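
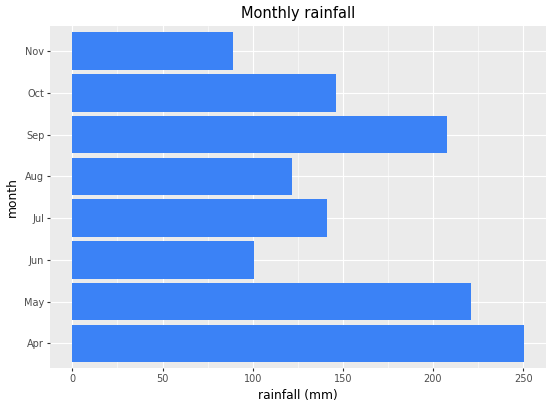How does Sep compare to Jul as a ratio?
≈ 1.33×

Sep ≈ 200, Jul ≈ 150; 200/150 ≈ 1.33.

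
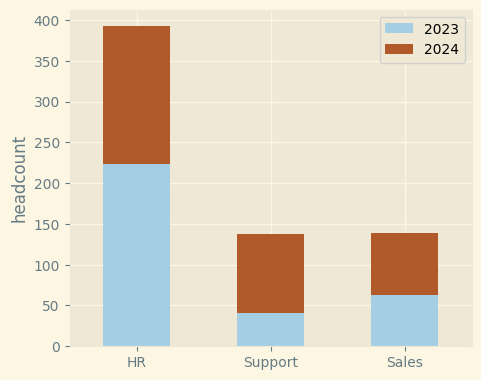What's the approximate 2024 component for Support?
2024 top ≈ 150, bottom ≈ 50; segment ≈ 100.

≈ 100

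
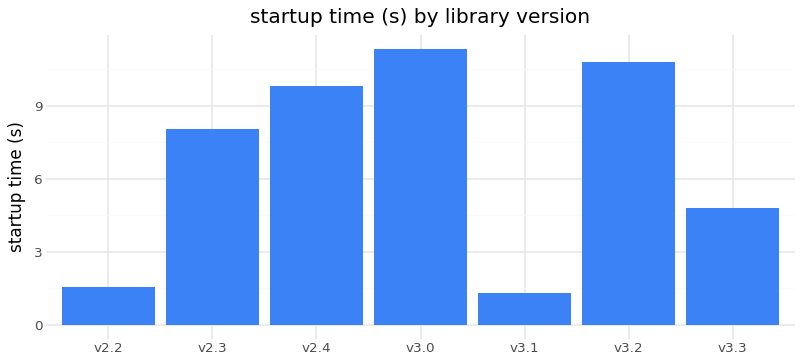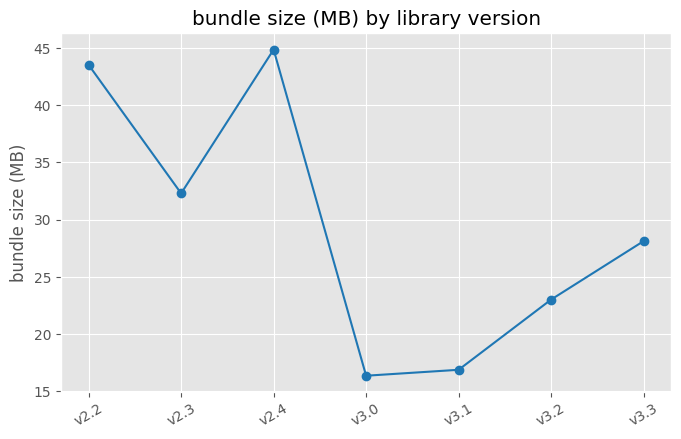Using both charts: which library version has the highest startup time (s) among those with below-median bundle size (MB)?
v3.0

Chart 2 median bundle size (MB) ≈ 30; below-median library versions: v3.0, v3.1, v3.2. Among those, v3.0 has the highest startup time (s) (≈ 12).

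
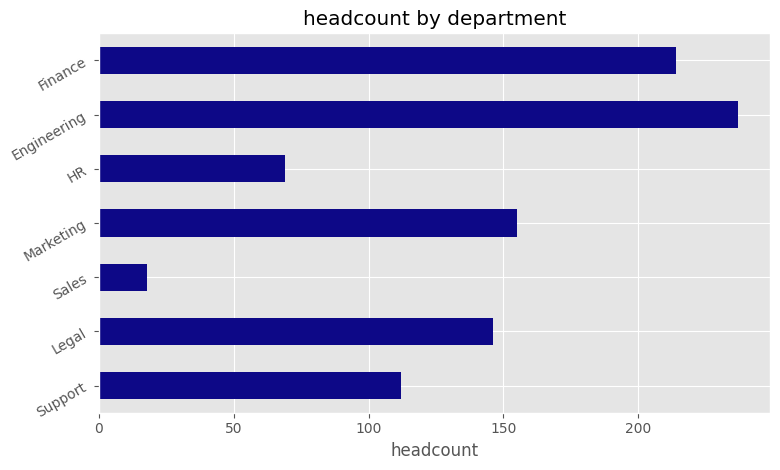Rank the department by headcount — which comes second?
Top 3: Engineering ≈ 240, Finance ≈ 220, Marketing ≈ 160.

Finance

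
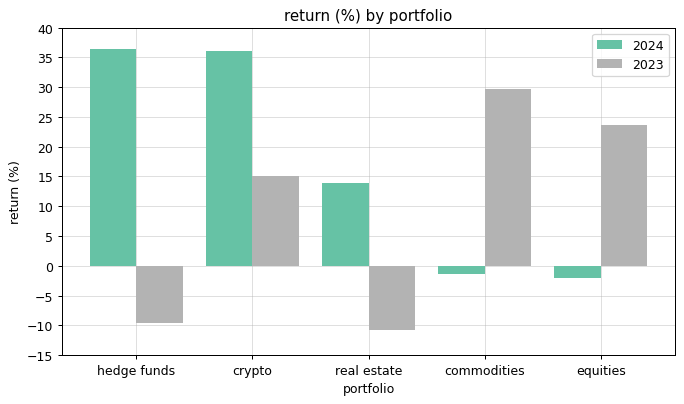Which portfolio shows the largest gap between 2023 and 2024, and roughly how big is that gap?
hedge funds: 2023 ≈ -10, 2024 ≈ 35 → gap ≈ 45. Next-largest (commodities) is only ≈ 30.

hedge funds, ≈ 45 %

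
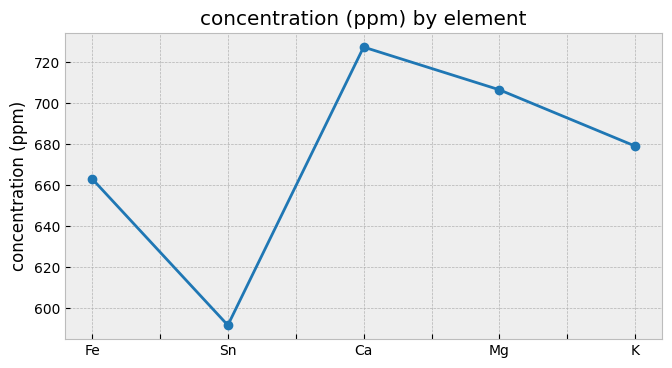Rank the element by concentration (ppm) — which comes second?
Mg

Top 3: Ca ≈ 720, Mg ≈ 700, K ≈ 680.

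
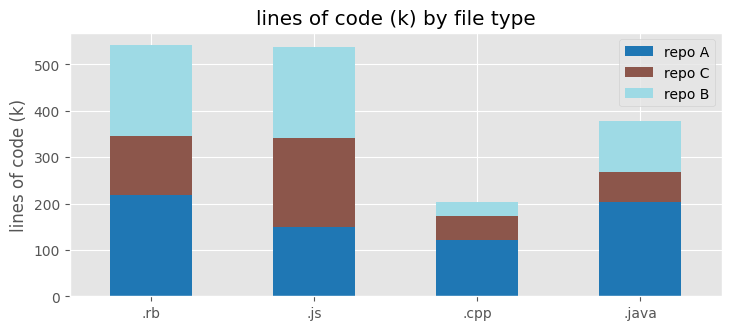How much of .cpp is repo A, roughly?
repo A top ≈ 100, bottom ≈ 0; segment ≈ 100.

≈ 100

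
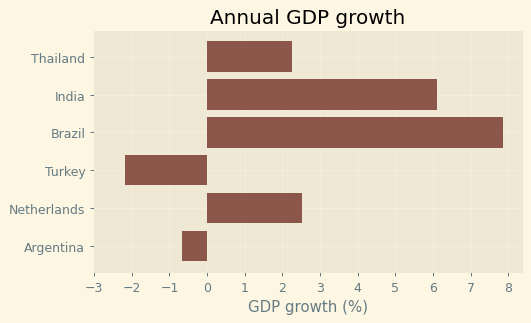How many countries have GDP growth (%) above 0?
4

Above 0: Thailand, India, Brazil, Netherlands.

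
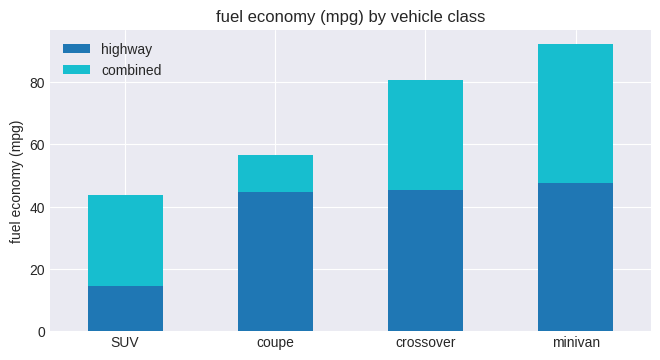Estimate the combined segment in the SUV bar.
≈ 30

combined top ≈ 40, bottom ≈ 10; segment ≈ 30.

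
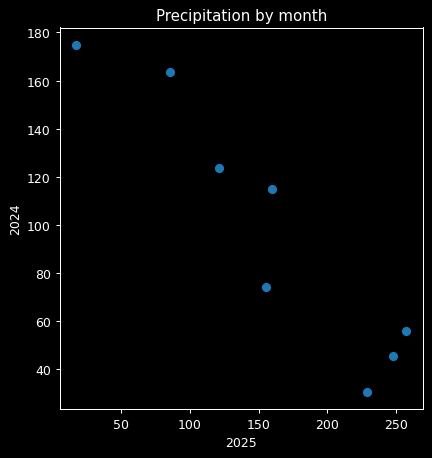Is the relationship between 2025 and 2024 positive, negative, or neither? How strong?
negative, strong

Points are negatively correlated; strong (|r| ≈ 0.9).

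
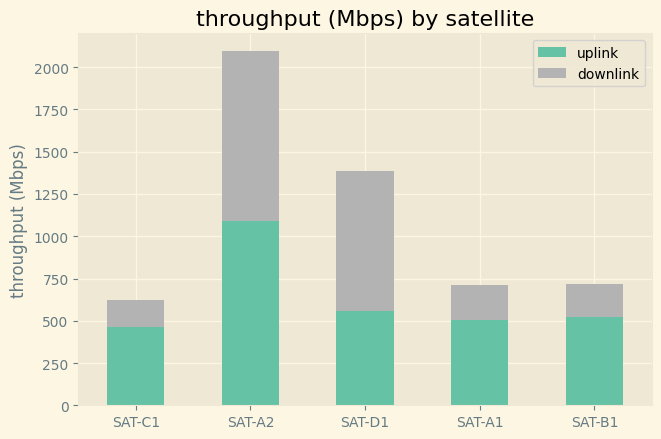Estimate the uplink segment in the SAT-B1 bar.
uplink top ≈ 600, bottom ≈ 0; segment ≈ 600.

≈ 600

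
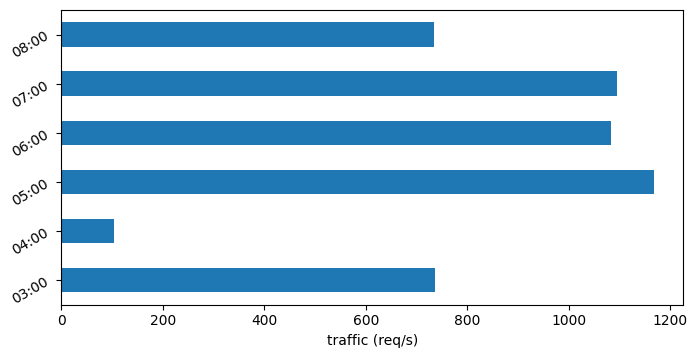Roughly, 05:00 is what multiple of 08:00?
≈ 1.71×

05:00 ≈ 1200, 08:00 ≈ 700; 1200/700 ≈ 1.71.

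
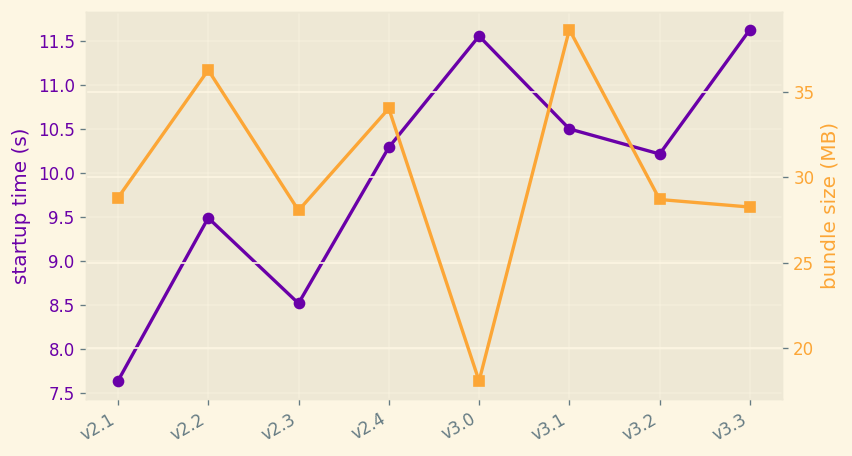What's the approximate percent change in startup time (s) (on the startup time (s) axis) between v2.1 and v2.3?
v2.1 ≈ 7.5, v2.3 ≈ 8.5; (8.5 − 7.5) / 7.5 ≈ +13.3%.

≈ +13.3%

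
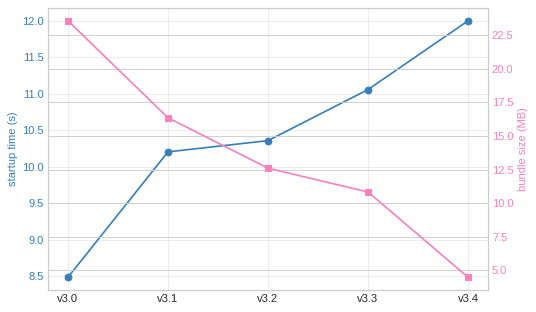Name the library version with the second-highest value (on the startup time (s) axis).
v3.3

Top 3 (on the startup time (s) axis): v3.4 ≈ 12.0, v3.3 ≈ 11.0, v3.2 ≈ 10.5.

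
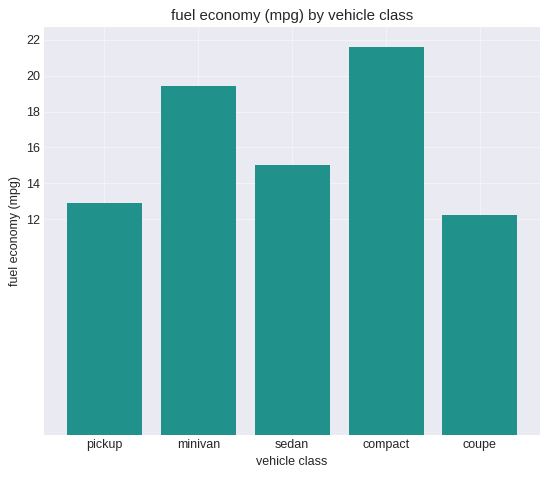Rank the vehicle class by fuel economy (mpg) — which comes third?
sedan

Top 4: compact ≈ 22, minivan ≈ 20, sedan ≈ 16, pickup ≈ 12.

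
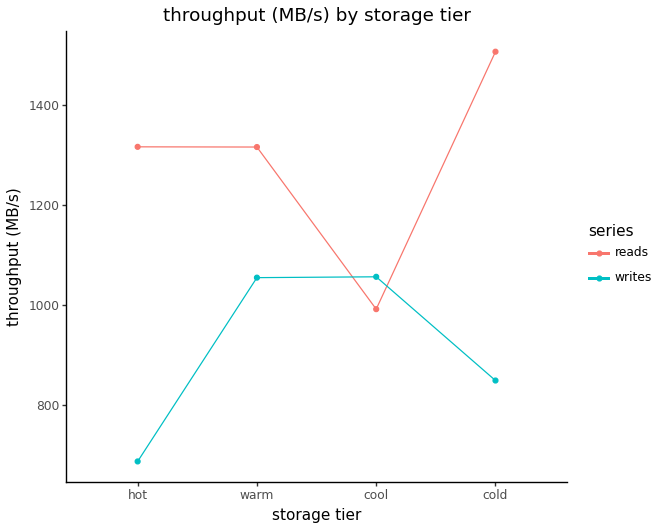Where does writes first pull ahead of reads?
warm: writes ≈ 1100 vs reads ≈ 1300 (not yet); cool: writes ≈ 1100 vs reads ≈ 1000 (first crossover).

cool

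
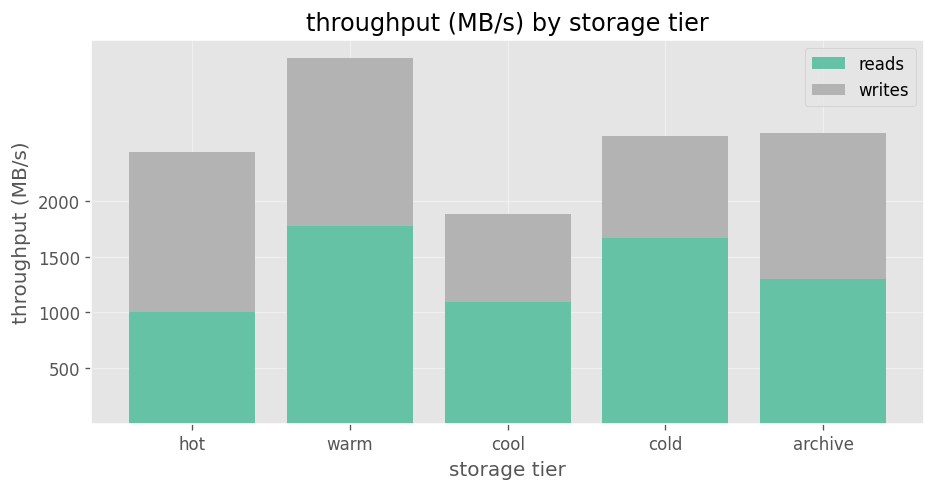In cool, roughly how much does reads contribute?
≈ 1000

reads top ≈ 1000, bottom ≈ 0; segment ≈ 1000.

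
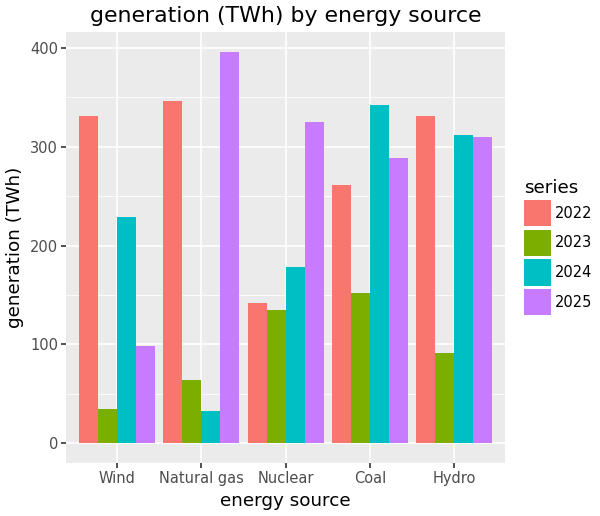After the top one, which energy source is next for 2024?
Top 3 for 2024: Coal ≈ 350, Hydro ≈ 300, Wind ≈ 250.

Hydro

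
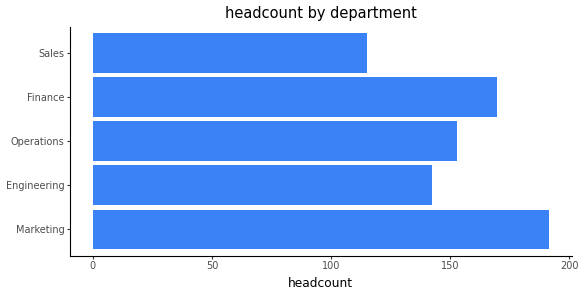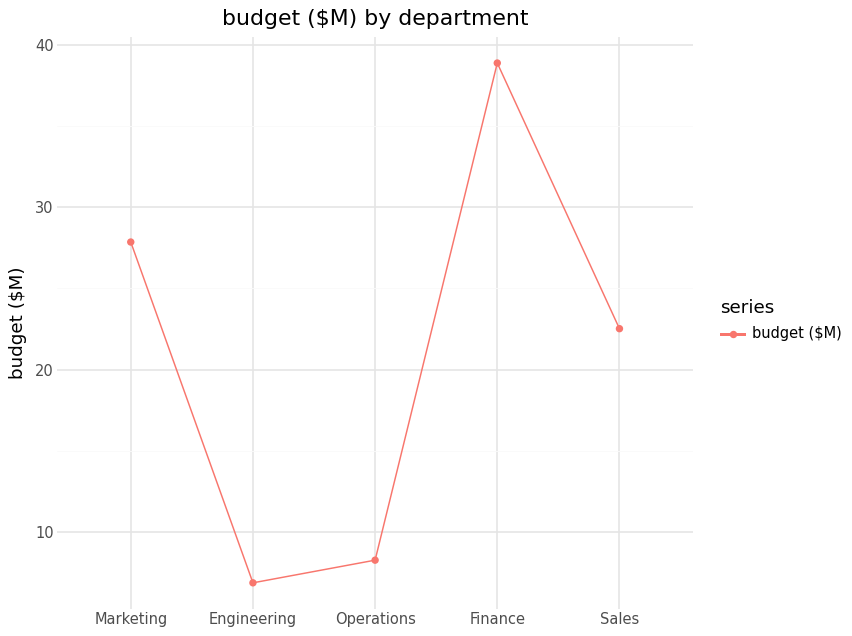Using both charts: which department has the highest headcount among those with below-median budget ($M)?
Chart 2 median budget ($M) ≈ 25; below-median departments: Engineering, Operations. Among those, Operations has the highest headcount (≈ 160).

Operations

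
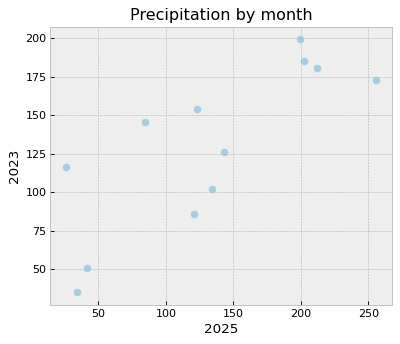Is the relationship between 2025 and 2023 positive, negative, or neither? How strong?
Points are positively correlated; strong (|r| ≈ 0.8).

positive, strong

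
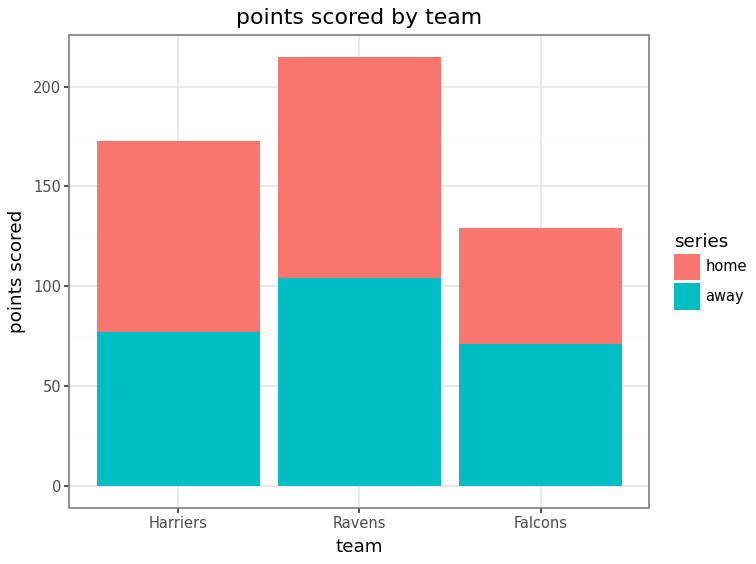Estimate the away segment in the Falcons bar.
away top ≈ 80, bottom ≈ 0; segment ≈ 80.

≈ 80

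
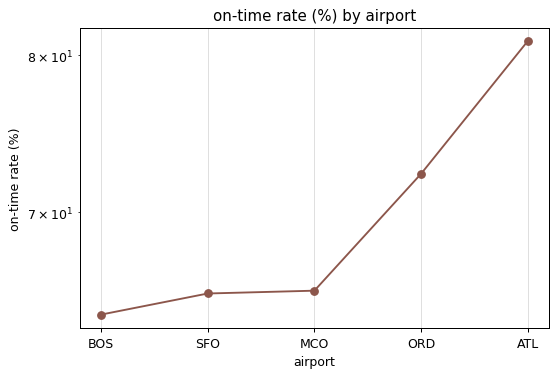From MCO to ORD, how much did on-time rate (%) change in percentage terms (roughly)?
≈ +9.1%

MCO ≈ 66, ORD ≈ 72; (72 − 66) / 66 ≈ +9.1%.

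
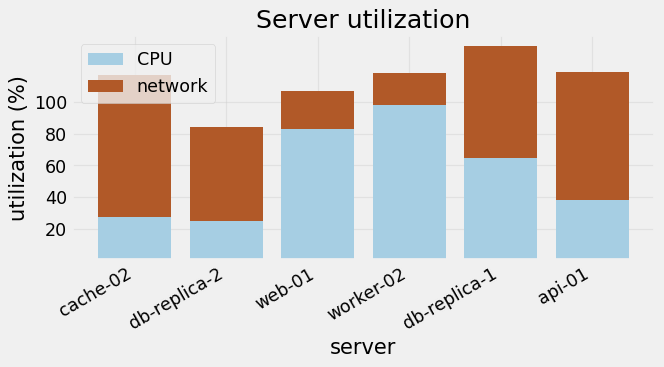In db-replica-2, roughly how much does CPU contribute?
≈ 20

CPU top ≈ 20, bottom ≈ 0; segment ≈ 20.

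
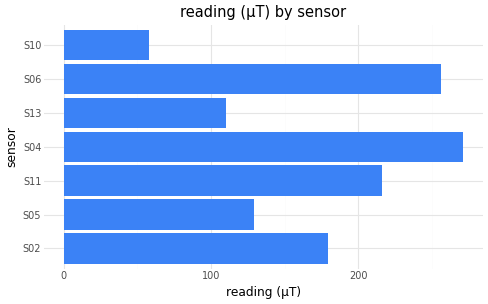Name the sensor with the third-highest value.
Top 4: S04 ≈ 275, S06 ≈ 250, S11 ≈ 225, S02 ≈ 175.

S11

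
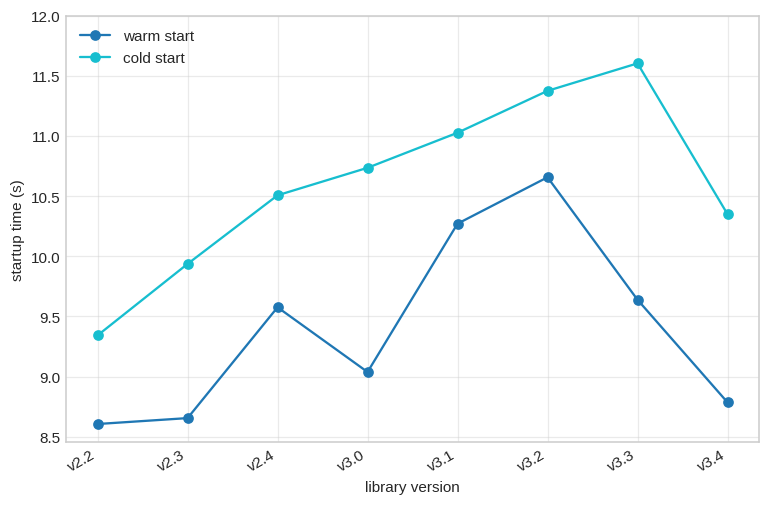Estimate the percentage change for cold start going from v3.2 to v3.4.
≈ -8.7%

v3.2 ≈ 11.5, v3.4 ≈ 10.5; (10.5 − 11.5) / 11.5 ≈ -8.7%.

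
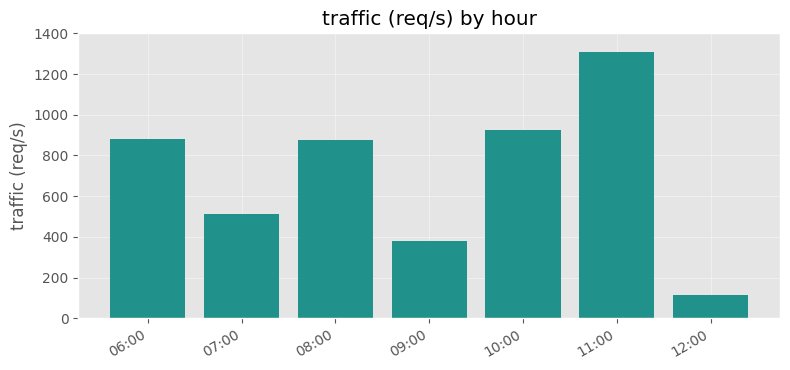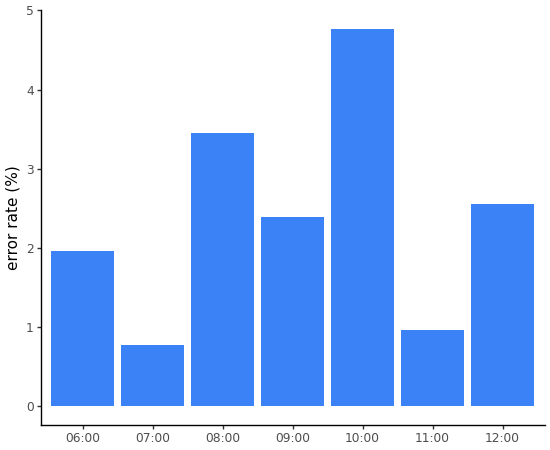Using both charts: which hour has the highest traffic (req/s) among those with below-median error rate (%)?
11:00

Chart 2 median error rate (%) ≈ 2.5; below-median hours: 06:00, 07:00, 11:00. Among those, 11:00 has the highest traffic (req/s) (≈ 1400).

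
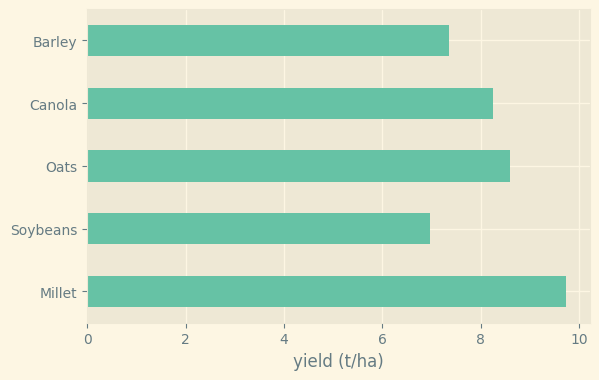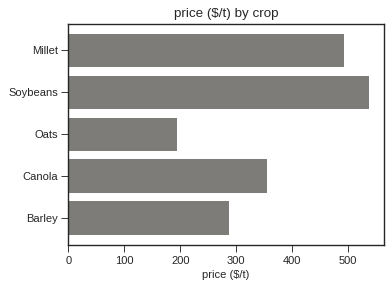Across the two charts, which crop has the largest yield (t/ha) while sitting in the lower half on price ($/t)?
Chart 2 median price ($/t) ≈ 350; below-median crops: Oats, Barley. Among those, Oats has the highest yield (t/ha) (≈ 9).

Oats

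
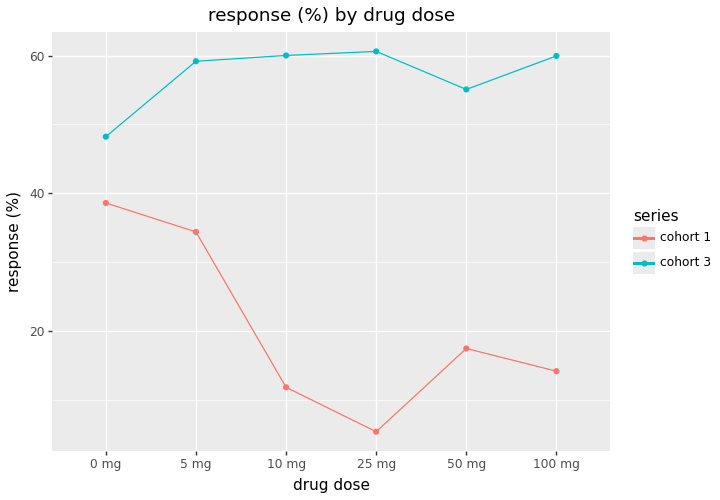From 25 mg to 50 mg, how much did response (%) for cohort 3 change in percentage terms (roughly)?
25 mg ≈ 60, 50 mg ≈ 55; (55 − 60) / 60 ≈ -8.3%.

≈ -8.3%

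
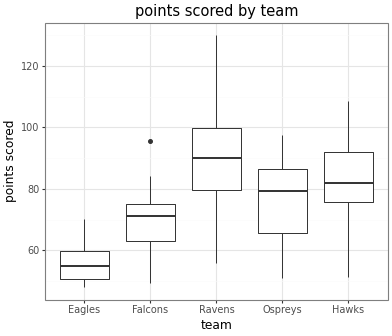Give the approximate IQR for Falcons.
≈ 10

Q3 ≈ 75, Q1 ≈ 65; IQR ≈ 10.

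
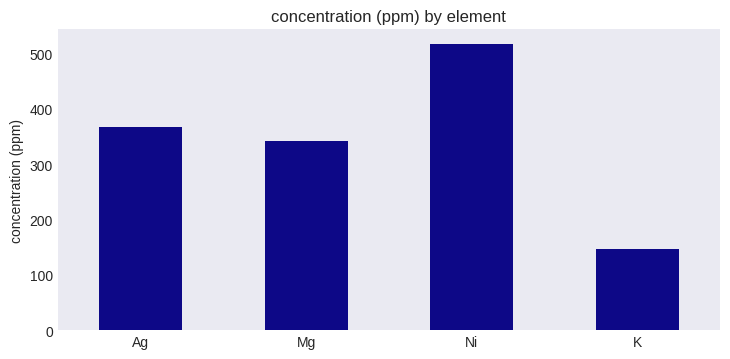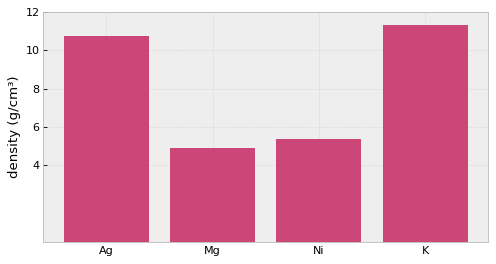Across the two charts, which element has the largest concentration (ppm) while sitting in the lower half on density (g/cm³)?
Chart 2 median density (g/cm³) ≈ 8; below-median elements: Mg, Ni. Among those, Ni has the highest concentration (ppm) (≈ 500).

Ni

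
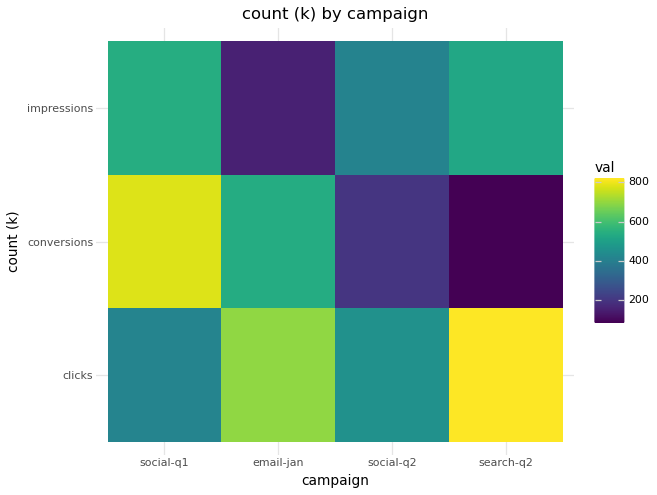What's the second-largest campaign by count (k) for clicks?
email-jan

Top 3 for clicks: search-q2 ≈ 800, email-jan ≈ 700, social-q2 ≈ 500.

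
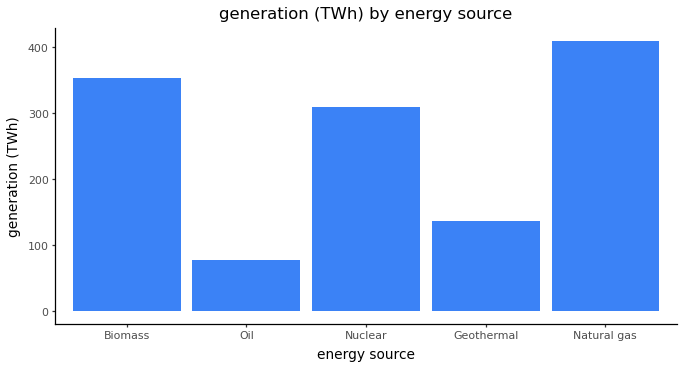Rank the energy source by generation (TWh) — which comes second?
Top 3: Natural gas ≈ 400, Biomass ≈ 350, Nuclear ≈ 300.

Biomass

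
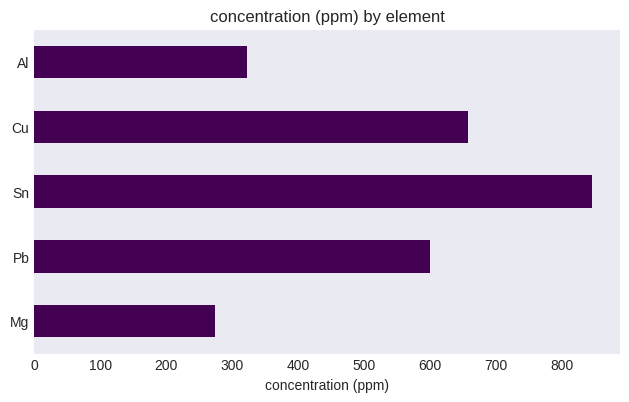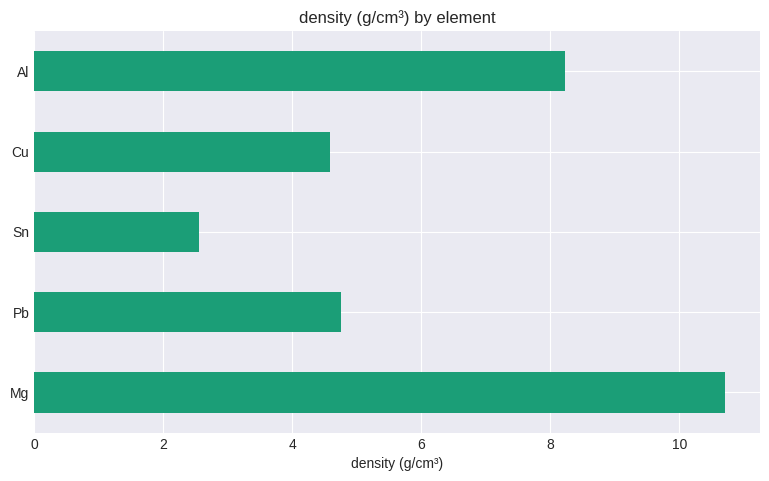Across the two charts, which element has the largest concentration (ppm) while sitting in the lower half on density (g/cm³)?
Sn

Chart 2 median density (g/cm³) ≈ 5; below-median elements: Sn, Cu. Among those, Sn has the highest concentration (ppm) (≈ 800).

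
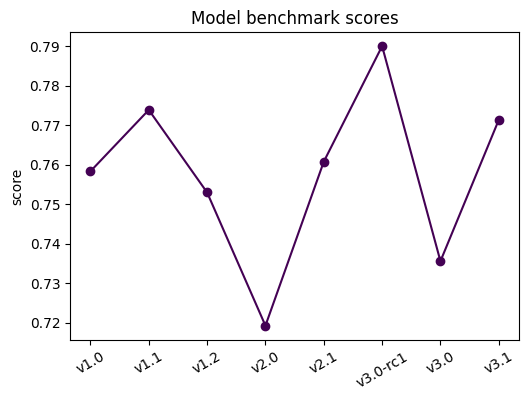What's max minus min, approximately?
≈ 0.07

Max v3.0-rc1 ≈ 0.79, min v2.0 ≈ 0.72; range ≈ 0.07.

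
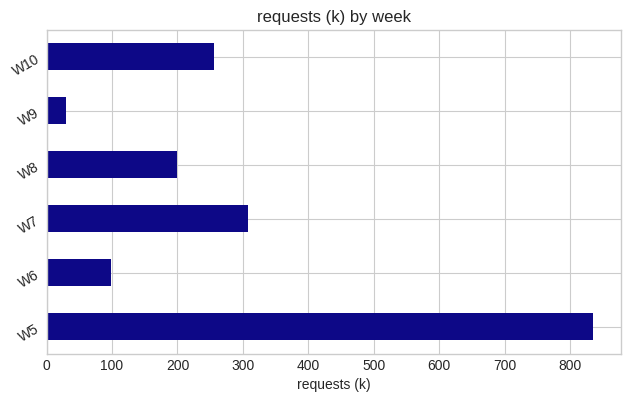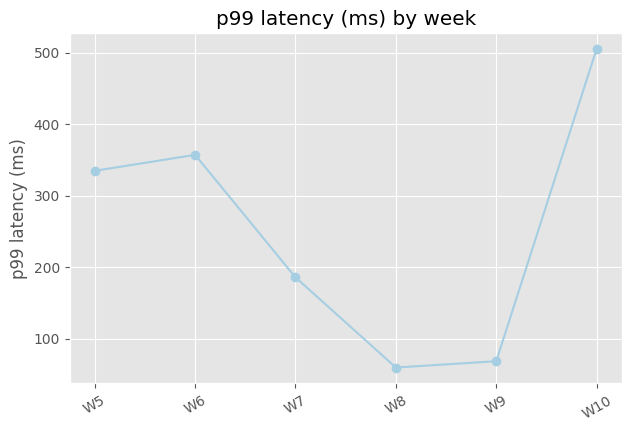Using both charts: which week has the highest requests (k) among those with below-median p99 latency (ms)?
W7

Chart 2 median p99 latency (ms) ≈ 250; below-median weeks: W7, W8, W9. Among those, W7 has the highest requests (k) (≈ 300).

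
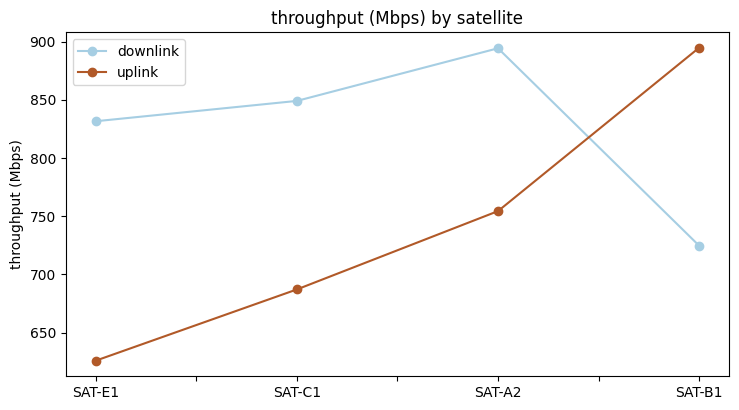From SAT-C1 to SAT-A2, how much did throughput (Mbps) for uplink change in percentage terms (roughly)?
SAT-C1 ≈ 675, SAT-A2 ≈ 750; (750 − 675) / 675 ≈ +11.1%.

≈ +11.1%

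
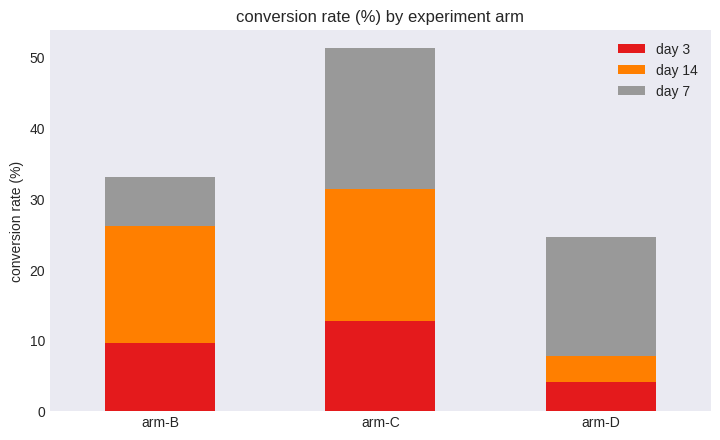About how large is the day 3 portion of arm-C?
day 3 top ≈ 15, bottom ≈ 0; segment ≈ 15.

≈ 15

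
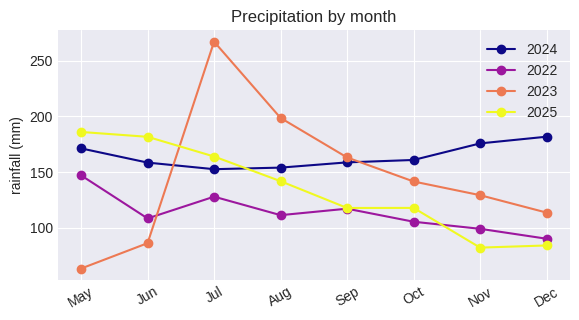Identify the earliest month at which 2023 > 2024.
Jun: 2023 ≈ 80 vs 2024 ≈ 160 (not yet); Jul: 2023 ≈ 260 vs 2024 ≈ 160 (first crossover).

Jul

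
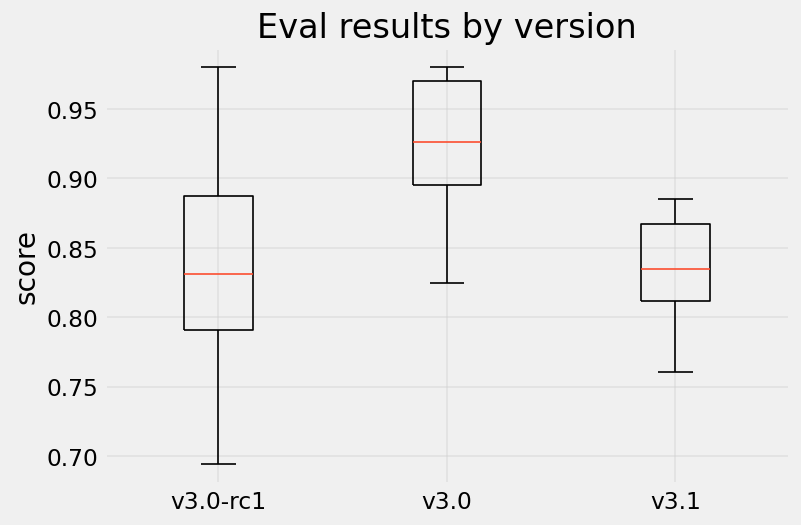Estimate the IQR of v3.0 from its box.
Q3 ≈ 0.97, Q1 ≈ 0.90; IQR ≈ 0.07.

≈ 0.07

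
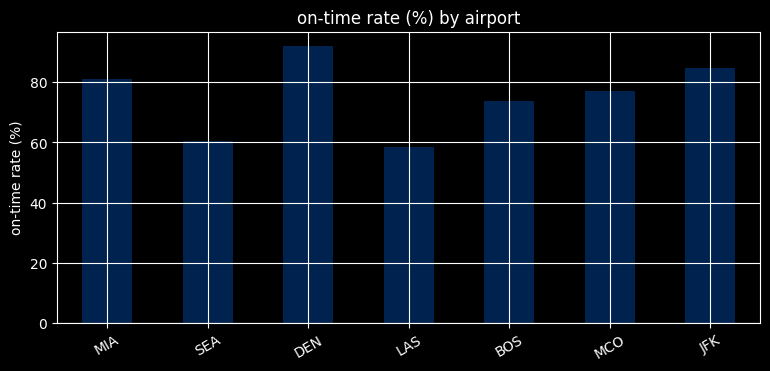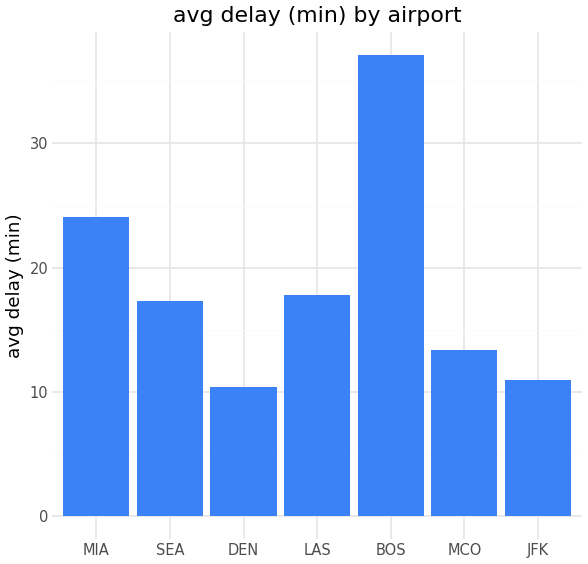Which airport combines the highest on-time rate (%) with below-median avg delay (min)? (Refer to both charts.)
Chart 2 median avg delay (min) ≈ 15; below-median airports: DEN, MCO, JFK. Among those, DEN has the highest on-time rate (%) (≈ 90).

DEN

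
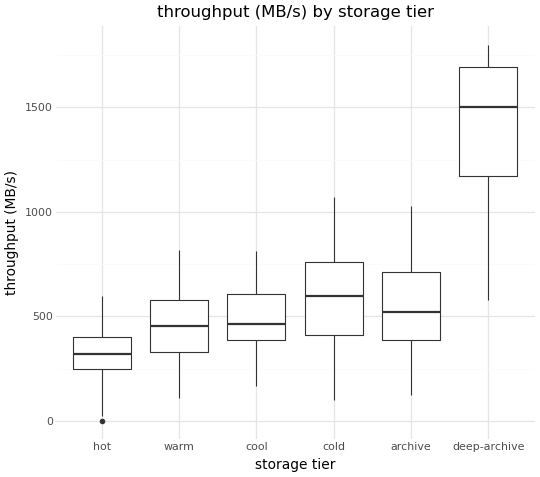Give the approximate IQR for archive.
Q3 ≈ 700, Q1 ≈ 400; IQR ≈ 300.

≈ 300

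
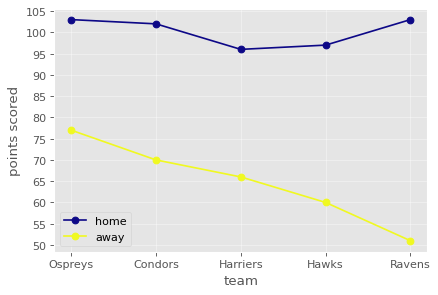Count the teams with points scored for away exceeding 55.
Above 55: Ospreys, Condors, Harriers, Hawks.

4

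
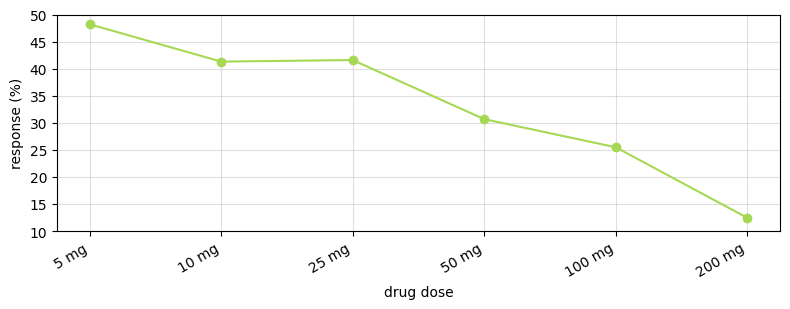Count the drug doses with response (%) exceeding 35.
Above 35: 5 mg, 10 mg, 25 mg.

3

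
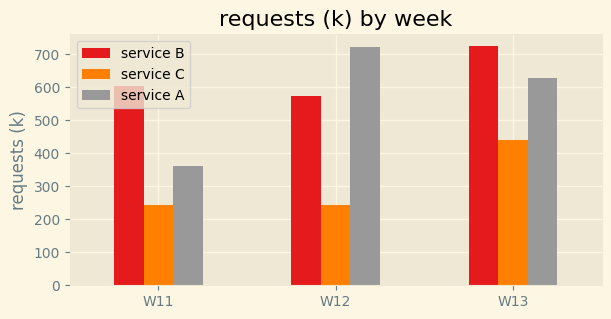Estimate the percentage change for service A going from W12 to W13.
W12 ≈ 700, W13 ≈ 600; (600 − 700) / 700 ≈ -14.3%.

≈ -14.3%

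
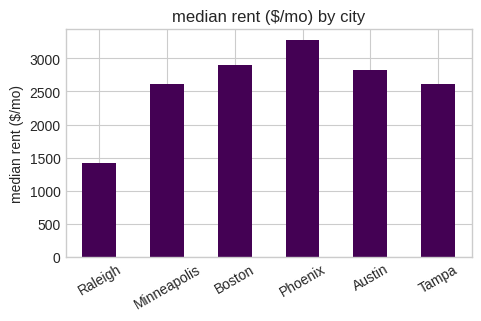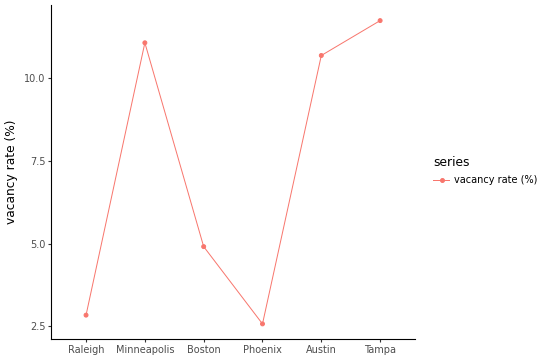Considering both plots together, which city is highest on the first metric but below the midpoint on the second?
Phoenix

Chart 2 median vacancy rate (%) ≈ 8; below-median cities: Raleigh, Boston, Phoenix. Among those, Phoenix has the highest median rent ($/mo) (≈ 3500).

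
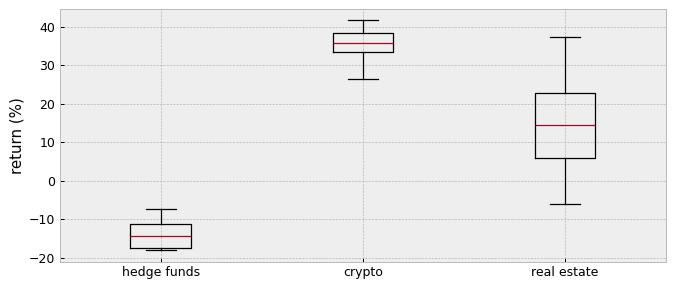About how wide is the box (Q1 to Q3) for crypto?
Q3 ≈ 40, Q1 ≈ 35; IQR ≈ 5.

≈ 5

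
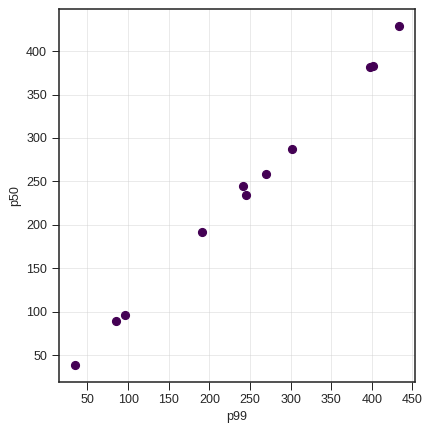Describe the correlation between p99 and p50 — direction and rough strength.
positive, strong

Points are positively correlated; strong (|r| ≈ 1.0).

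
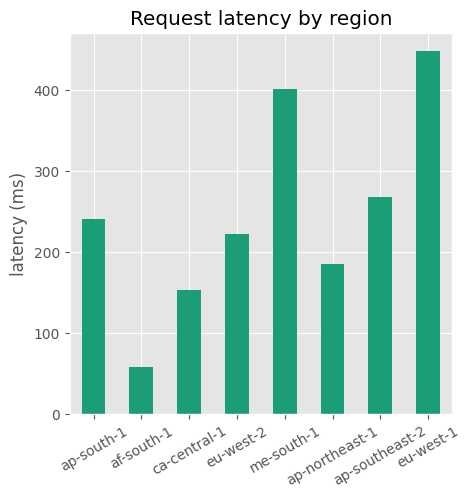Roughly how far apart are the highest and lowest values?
≈ 400

Max eu-west-1 ≈ 450, min af-south-1 ≈ 50; range ≈ 400.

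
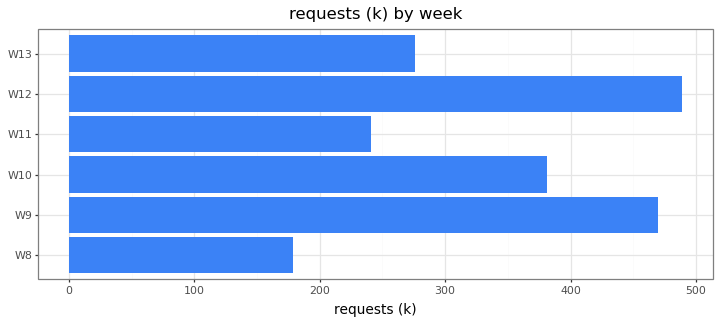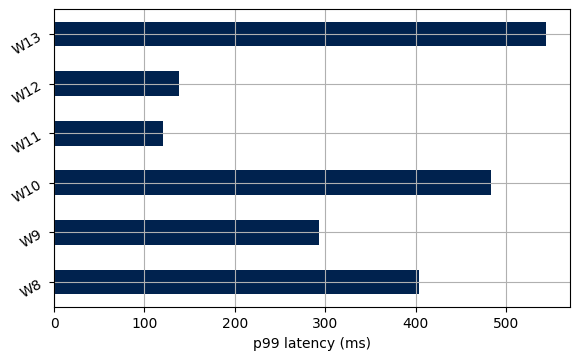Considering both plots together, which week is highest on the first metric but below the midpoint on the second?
W12

Chart 2 median p99 latency (ms) ≈ 350; below-median weeks: W9, W11, W12. Among those, W12 has the highest requests (k) (≈ 500).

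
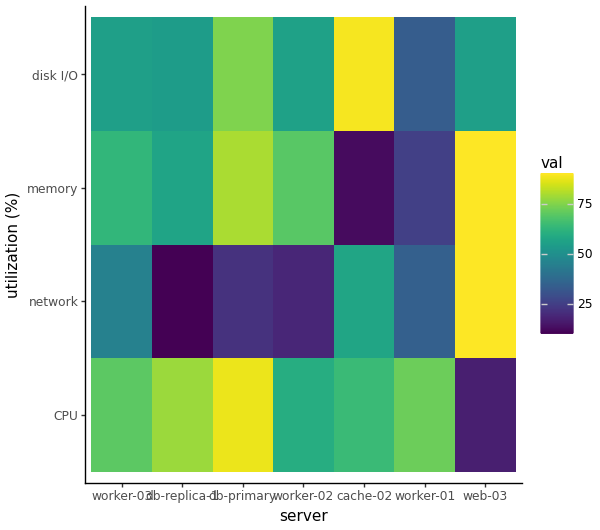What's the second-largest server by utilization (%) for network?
cache-02

Top 3 for network: web-03 ≈ 90, cache-02 ≈ 60, worker-03 ≈ 50.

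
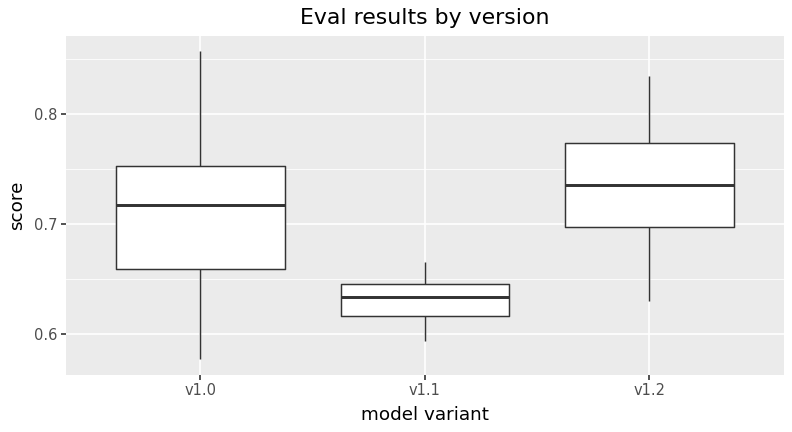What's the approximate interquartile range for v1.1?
Q3 ≈ 0.65, Q1 ≈ 0.62; IQR ≈ 0.03.

≈ 0.03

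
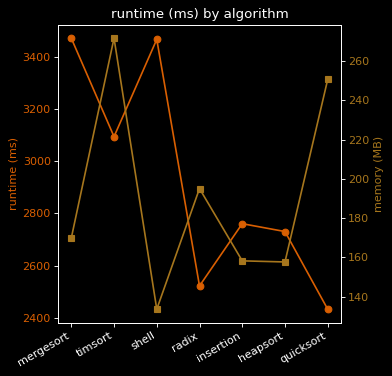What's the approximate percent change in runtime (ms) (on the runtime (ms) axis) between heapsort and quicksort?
≈ -11.1%

heapsort ≈ 2700, quicksort ≈ 2400; (2400 − 2700) / 2700 ≈ -11.1%.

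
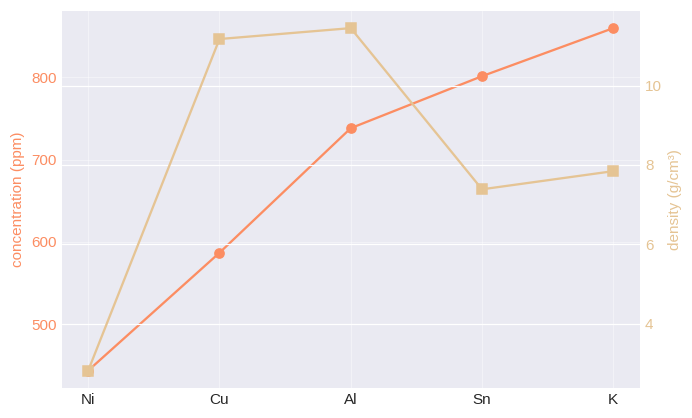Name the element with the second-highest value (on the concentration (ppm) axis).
Top 3 (on the concentration (ppm) axis): K ≈ 850, Sn ≈ 800, Al ≈ 750.

Sn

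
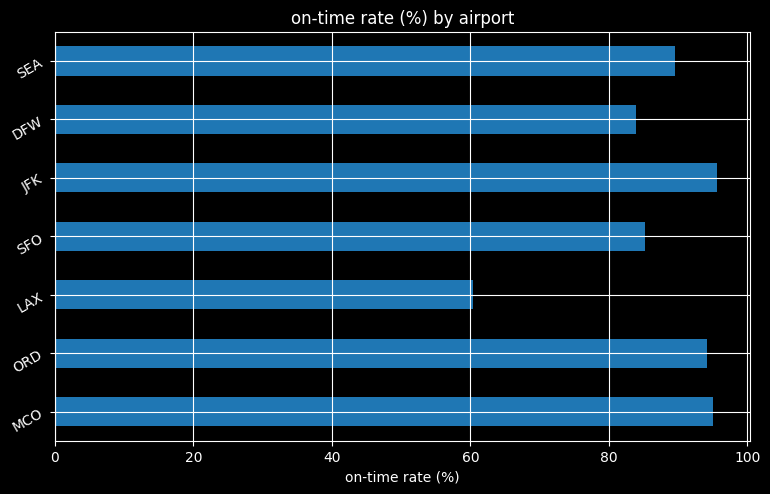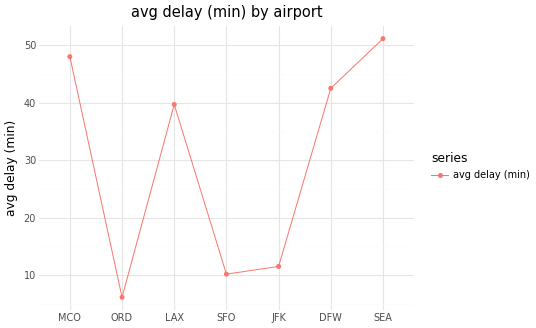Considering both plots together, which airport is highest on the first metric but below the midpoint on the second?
JFK

Chart 2 median avg delay (min) ≈ 40; below-median airports: ORD, SFO, JFK. Among those, JFK has the highest on-time rate (%) (≈ 100).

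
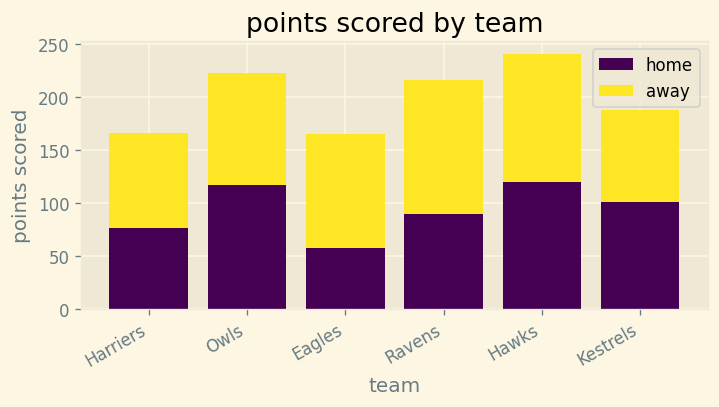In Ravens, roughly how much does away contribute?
away top ≈ 225, bottom ≈ 100; segment ≈ 125.

≈ 125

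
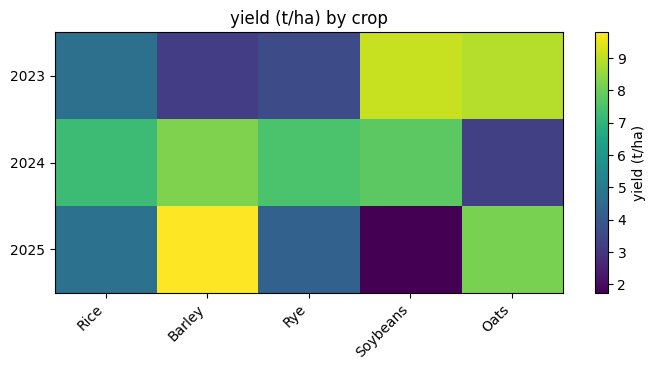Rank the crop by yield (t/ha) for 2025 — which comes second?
Oats

Top 3 for 2025: Barley ≈ 10, Oats ≈ 8, Rice ≈ 5.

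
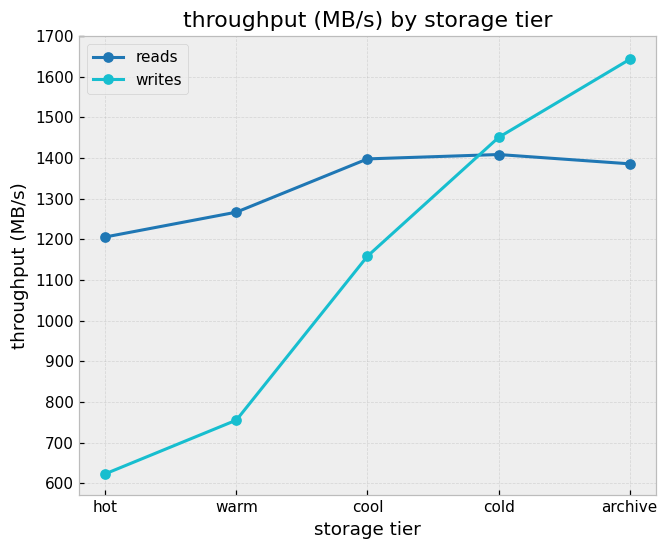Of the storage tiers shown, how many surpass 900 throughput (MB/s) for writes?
Above 900: cool, cold, archive.

3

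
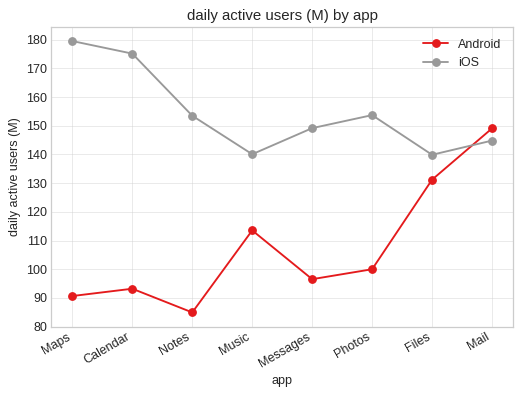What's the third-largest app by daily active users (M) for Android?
Music

Top 4 for Android: Mail ≈ 150, Files ≈ 130, Music ≈ 110, Photos ≈ 100.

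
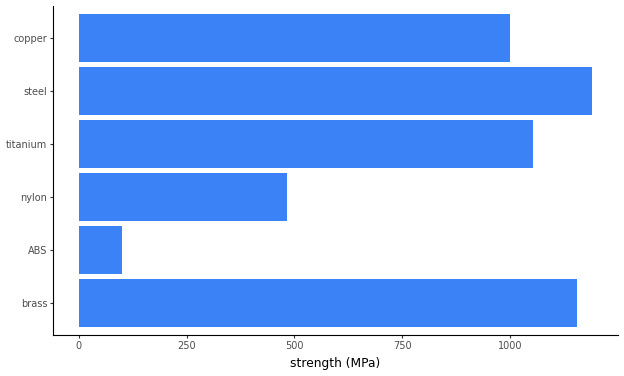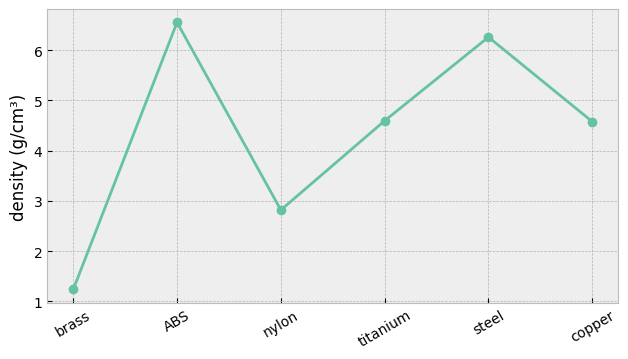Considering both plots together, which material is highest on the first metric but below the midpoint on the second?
brass

Chart 2 median density (g/cm³) ≈ 5; below-median materials: brass, nylon, copper. Among those, brass has the highest strength (MPa) (≈ 1200).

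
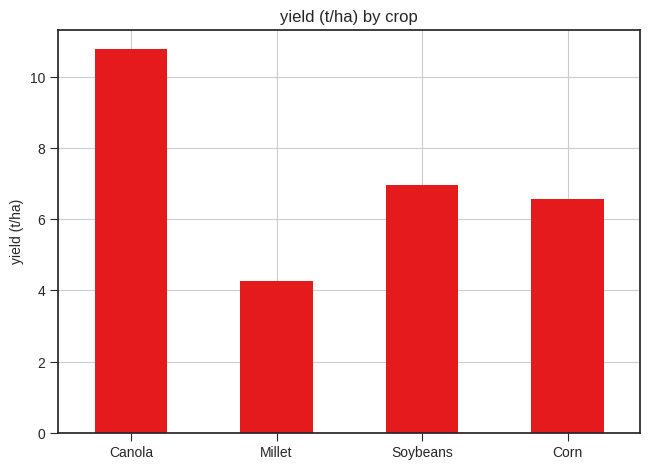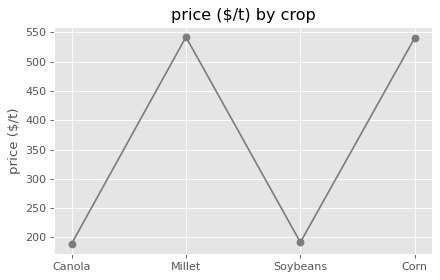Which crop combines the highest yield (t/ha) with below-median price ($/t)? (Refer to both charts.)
Chart 2 median price ($/t) ≈ 350; below-median crops: Canola, Soybeans. Among those, Canola has the highest yield (t/ha) (≈ 11).

Canola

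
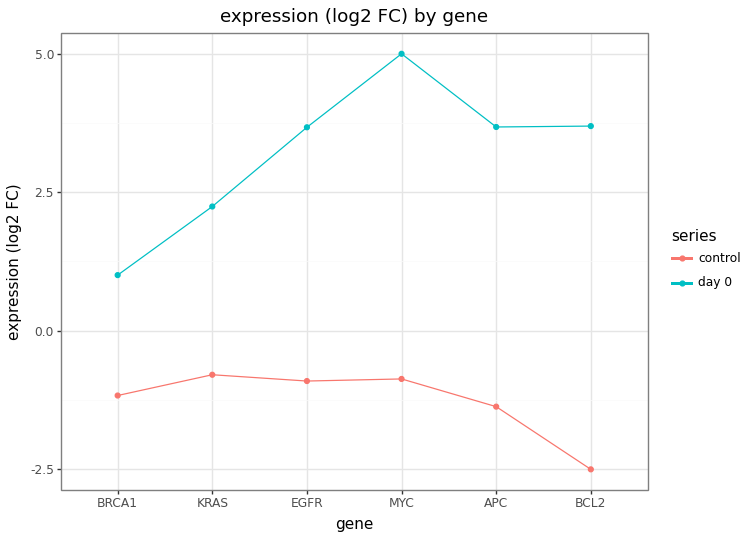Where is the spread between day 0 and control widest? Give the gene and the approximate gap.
BCL2: day 0 ≈ 4, control ≈ -3 → gap ≈ 7. Next-largest (MYC) is only ≈ 6.

BCL2, ≈ 7 log2 FC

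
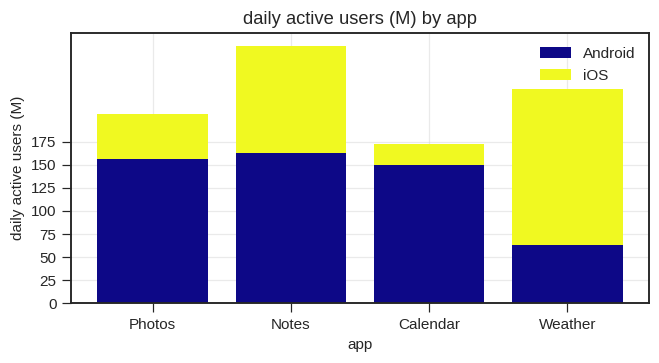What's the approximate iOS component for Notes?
≈ 100

iOS top ≈ 275, bottom ≈ 175; segment ≈ 100.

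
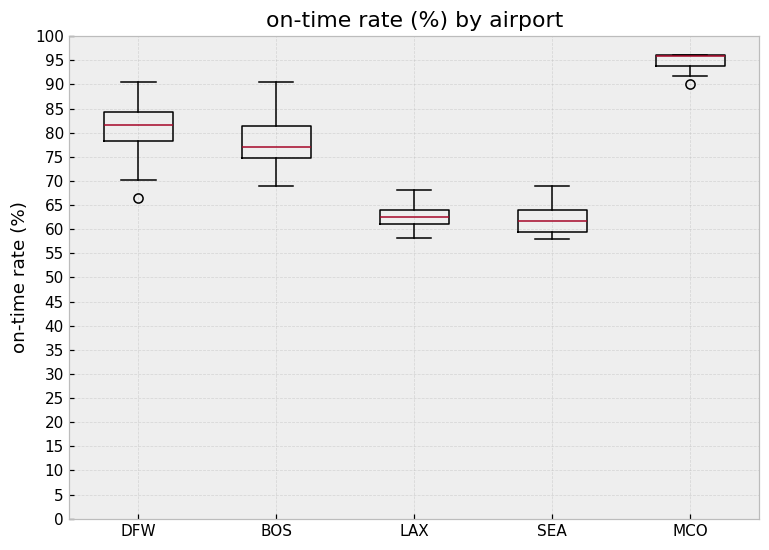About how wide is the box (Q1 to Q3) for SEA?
Q3 ≈ 65, Q1 ≈ 60; IQR ≈ 5.

≈ 5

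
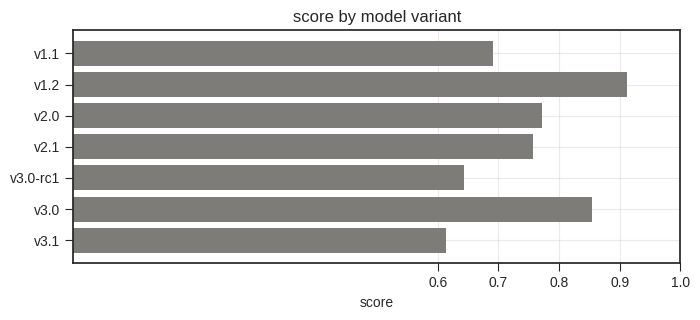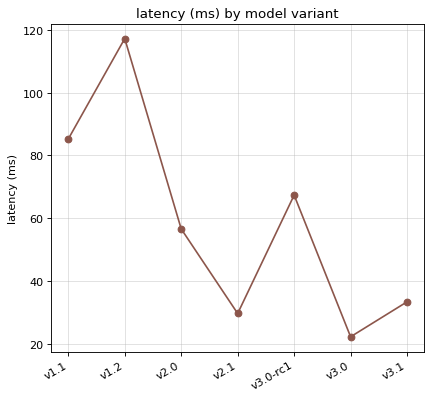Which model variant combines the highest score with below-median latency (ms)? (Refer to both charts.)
v3.0

Chart 2 median latency (ms) ≈ 60; below-median model variants: v2.1, v3.0, v3.1. Among those, v3.0 has the highest score (≈ 0.9).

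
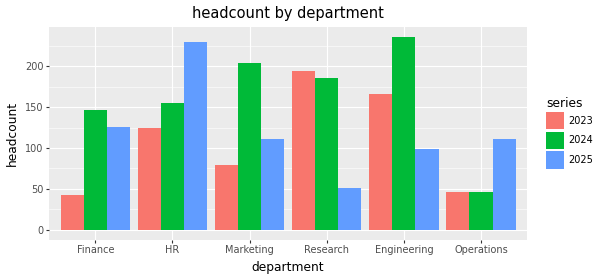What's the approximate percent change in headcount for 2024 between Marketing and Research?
≈ -10%

Marketing ≈ 200, Research ≈ 180; (180 − 200) / 200 ≈ -10%.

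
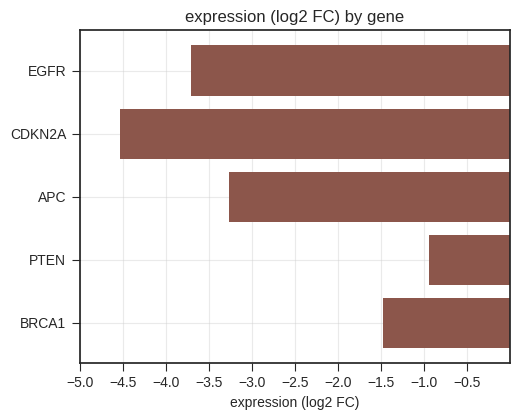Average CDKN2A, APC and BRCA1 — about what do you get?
(-4.5 + -3.5 + -1.5) / 3 ≈ -3.17.

≈ -3.17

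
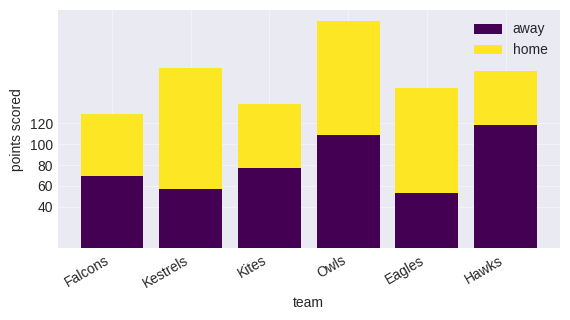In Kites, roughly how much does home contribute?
≈ 60

home top ≈ 140, bottom ≈ 80; segment ≈ 60.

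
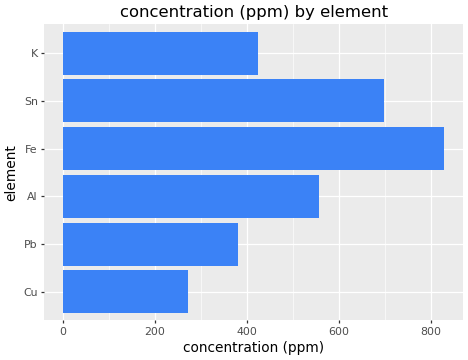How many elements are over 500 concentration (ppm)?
Above 500: Al, Fe, Sn.

3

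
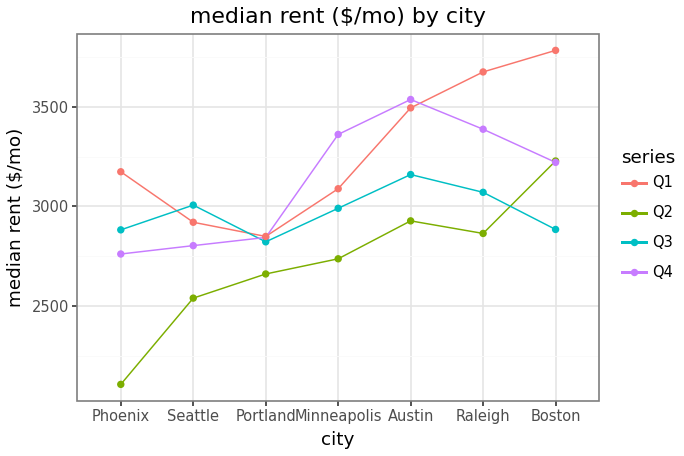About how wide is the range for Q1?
Max Boston ≈ 3800, min Portland ≈ 2800; range ≈ 1000.

≈ 1000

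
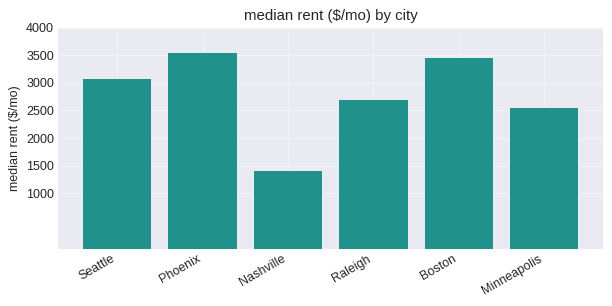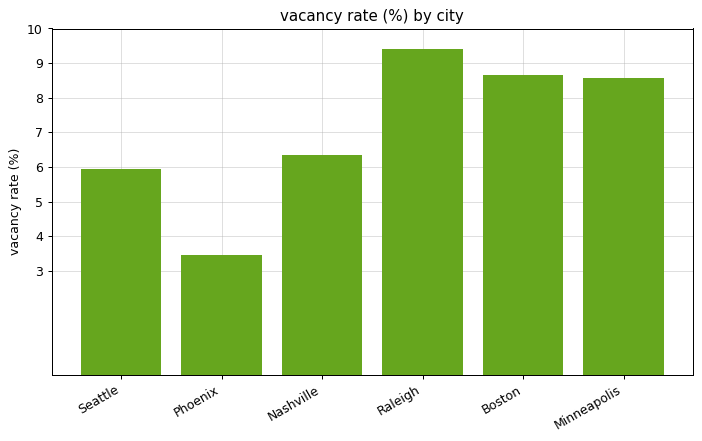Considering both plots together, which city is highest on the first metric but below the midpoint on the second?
Chart 2 median vacancy rate (%) ≈ 7; below-median cities: Seattle, Phoenix, Nashville. Among those, Phoenix has the highest median rent ($/mo) (≈ 3500).

Phoenix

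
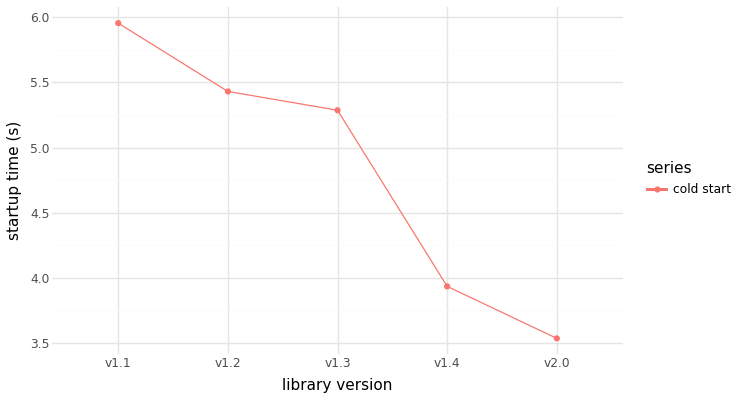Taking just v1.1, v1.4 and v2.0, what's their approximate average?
≈ 4.5

(6.0 + 4.0 + 3.5) / 3 ≈ 4.5.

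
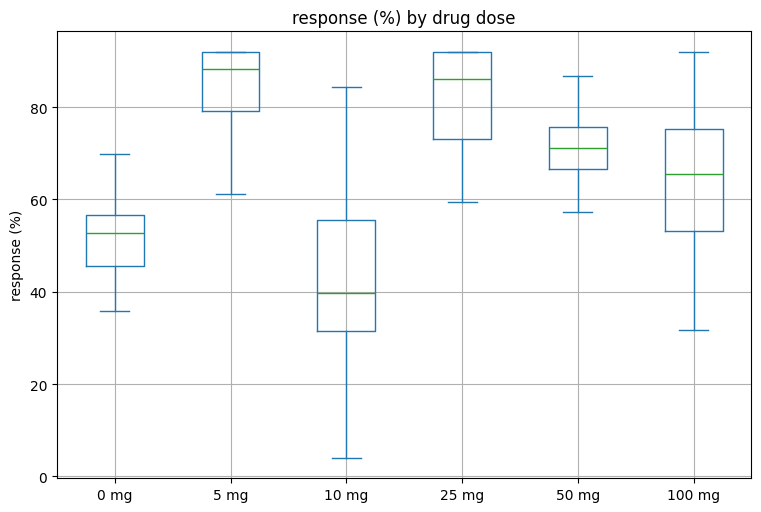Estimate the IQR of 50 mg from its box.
≈ 10

Q3 ≈ 75, Q1 ≈ 65; IQR ≈ 10.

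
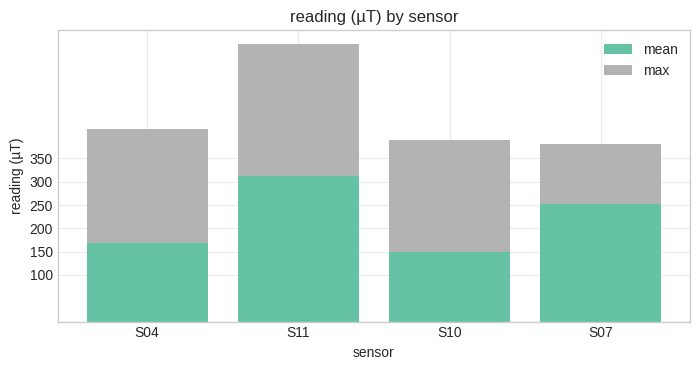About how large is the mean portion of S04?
≈ 150

mean top ≈ 150, bottom ≈ 0; segment ≈ 150.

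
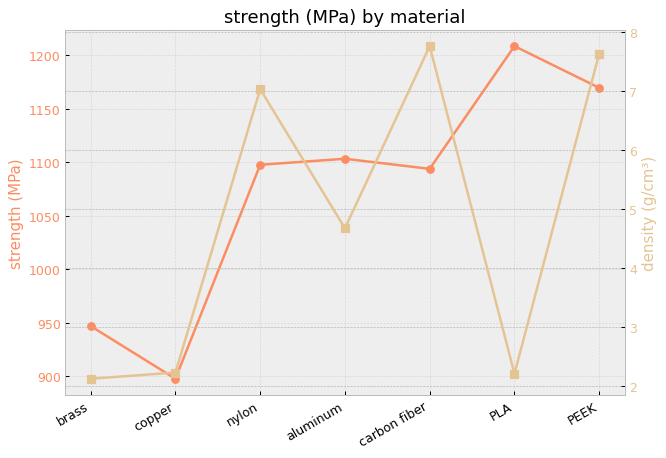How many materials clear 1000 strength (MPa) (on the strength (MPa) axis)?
Above 1000: nylon, aluminum, carbon fiber, PLA, PEEK.

5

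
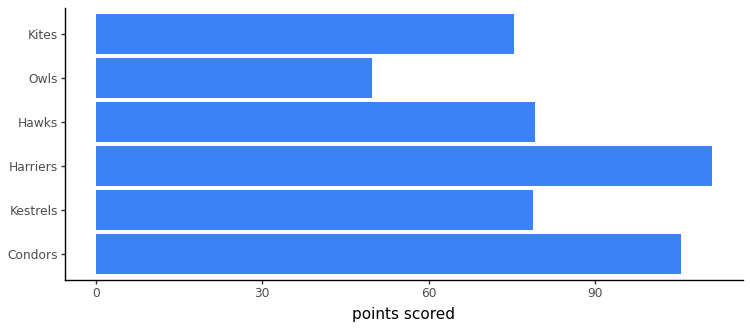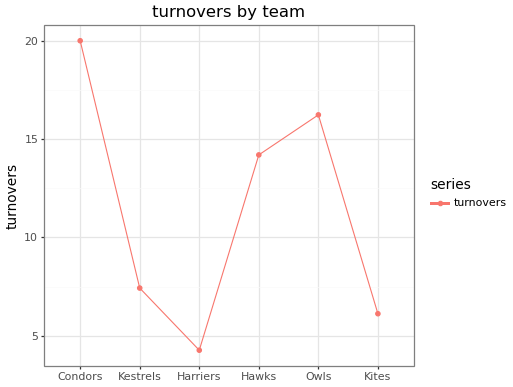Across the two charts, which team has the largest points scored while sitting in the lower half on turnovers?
Harriers

Chart 2 median turnovers ≈ 10; below-median teams: Kestrels, Harriers, Kites. Among those, Harriers has the highest points scored (≈ 120).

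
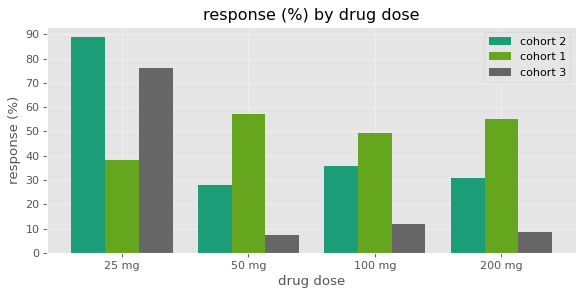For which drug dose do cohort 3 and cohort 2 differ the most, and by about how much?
100 mg, ≈ 30 %

100 mg: cohort 3 ≈ 10, cohort 2 ≈ 40 → gap ≈ 30. Next-largest (200 mg) is only ≈ 20.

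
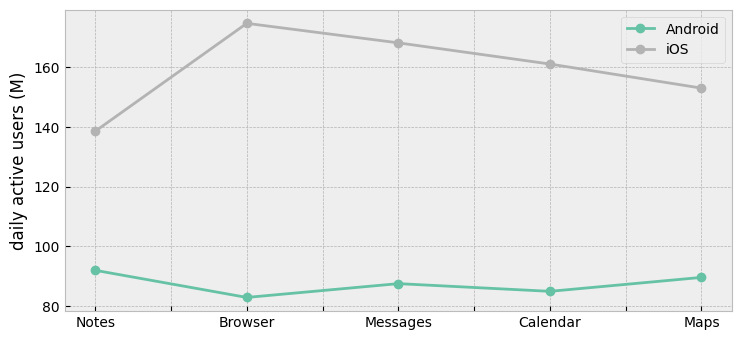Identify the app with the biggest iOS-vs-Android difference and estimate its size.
Browser: iOS ≈ 170, Android ≈ 80 → gap ≈ 90. Next-largest (Messages) is only ≈ 80.

Browser, ≈ 90 M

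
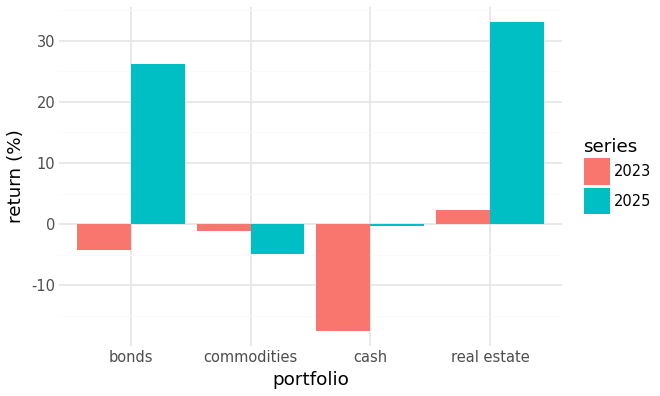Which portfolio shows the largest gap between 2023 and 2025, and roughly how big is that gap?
real estate, ≈ 35 %

real estate: 2023 ≈ 0, 2025 ≈ 35 → gap ≈ 35. Next-largest (bonds) is only ≈ 30.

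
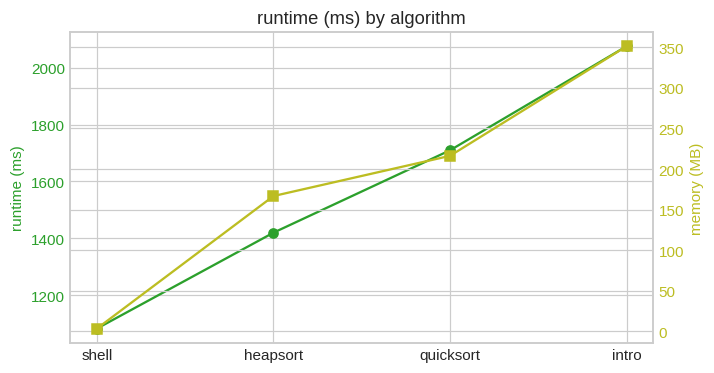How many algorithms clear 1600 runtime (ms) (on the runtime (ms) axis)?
2

Above 1600: quicksort, intro.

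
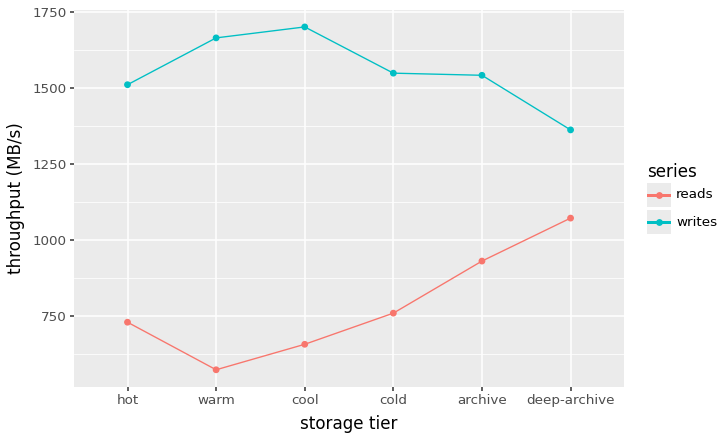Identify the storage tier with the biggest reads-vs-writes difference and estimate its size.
warm, ≈ 1100 MB/s

warm: reads ≈ 600, writes ≈ 1700 → gap ≈ 1100. Next-largest (cool) is only ≈ 1000.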